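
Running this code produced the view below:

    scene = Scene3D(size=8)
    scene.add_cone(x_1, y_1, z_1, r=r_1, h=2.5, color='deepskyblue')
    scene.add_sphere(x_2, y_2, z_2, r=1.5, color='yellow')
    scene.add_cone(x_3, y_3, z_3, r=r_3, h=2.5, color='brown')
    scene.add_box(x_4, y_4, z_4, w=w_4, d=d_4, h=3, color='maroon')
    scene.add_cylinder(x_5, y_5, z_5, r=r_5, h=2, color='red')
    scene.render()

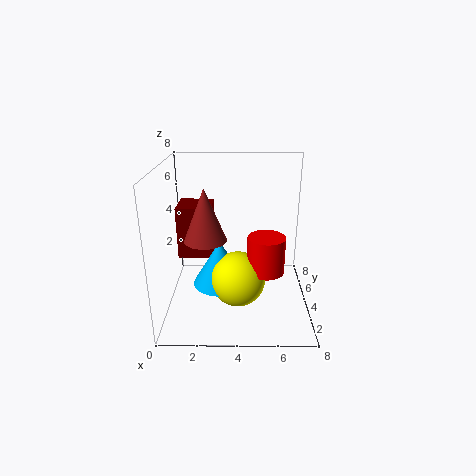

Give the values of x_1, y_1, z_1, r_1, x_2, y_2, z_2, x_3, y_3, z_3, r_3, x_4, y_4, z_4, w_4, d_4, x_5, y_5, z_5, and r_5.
x_1 = 3; y_1 = 3.5; z_1 = 1.5; r_1 = 1.5; x_2 = 4; y_2 = 3; z_2 = 2; x_3 = 2.5; y_3 = 1.5; z_3 = 5; r_3 = 1; x_4 = 0.5; y_4 = 4.5; z_4 = 2.5; w_4 = 2; d_4 = 2; x_5 = 5.5; y_5 = 3; z_5 = 2.5; r_5 = 1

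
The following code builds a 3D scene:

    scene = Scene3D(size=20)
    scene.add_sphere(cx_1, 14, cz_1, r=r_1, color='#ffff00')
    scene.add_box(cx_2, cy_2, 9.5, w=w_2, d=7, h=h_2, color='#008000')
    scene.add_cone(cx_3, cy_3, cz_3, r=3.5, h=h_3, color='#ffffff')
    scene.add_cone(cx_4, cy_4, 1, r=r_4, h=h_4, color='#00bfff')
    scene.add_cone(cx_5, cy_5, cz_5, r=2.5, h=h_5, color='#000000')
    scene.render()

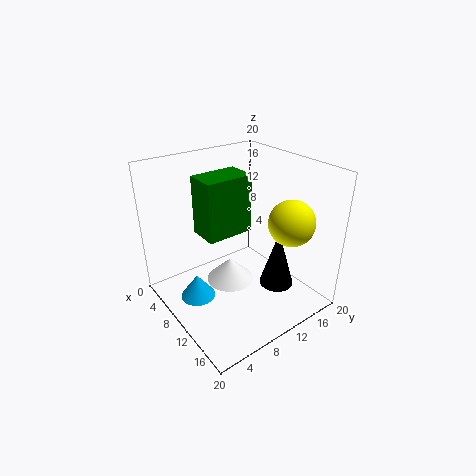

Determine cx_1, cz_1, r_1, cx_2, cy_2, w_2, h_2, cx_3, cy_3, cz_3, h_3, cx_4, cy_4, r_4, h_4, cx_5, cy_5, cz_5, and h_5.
cx_1 = 16; cz_1 = 13.5; r_1 = 3; cx_2 = 4; cy_2 = 6.5; w_2 = 4.5; h_2 = 8.5; cx_3 = 8; cy_3 = 10; cz_3 = 2; h_3 = 3.5; cx_4 = 7.5; cy_4 = 4.5; r_4 = 2.5; h_4 = 3.5; cx_5 = 13; cy_5 = 15; cz_5 = 2; h_5 = 8.5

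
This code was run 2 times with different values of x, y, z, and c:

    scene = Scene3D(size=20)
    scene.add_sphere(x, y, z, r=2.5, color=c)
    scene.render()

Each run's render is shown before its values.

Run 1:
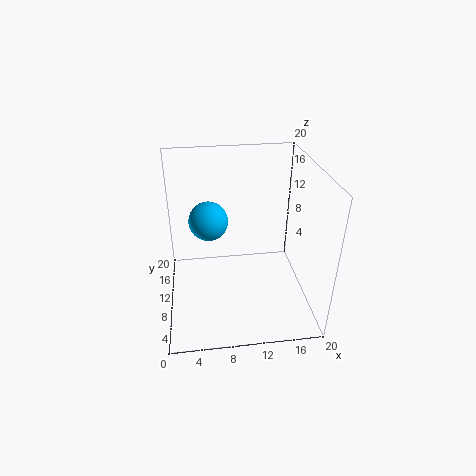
x = 6
y = 8.5
z = 13.75
c = 'deepskyblue'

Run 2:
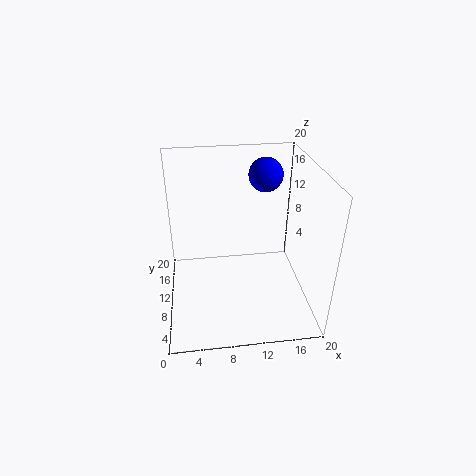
x = 14.75
y = 15.25
z = 17
c = 'blue'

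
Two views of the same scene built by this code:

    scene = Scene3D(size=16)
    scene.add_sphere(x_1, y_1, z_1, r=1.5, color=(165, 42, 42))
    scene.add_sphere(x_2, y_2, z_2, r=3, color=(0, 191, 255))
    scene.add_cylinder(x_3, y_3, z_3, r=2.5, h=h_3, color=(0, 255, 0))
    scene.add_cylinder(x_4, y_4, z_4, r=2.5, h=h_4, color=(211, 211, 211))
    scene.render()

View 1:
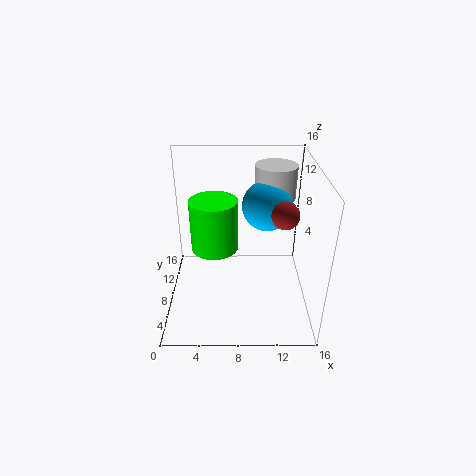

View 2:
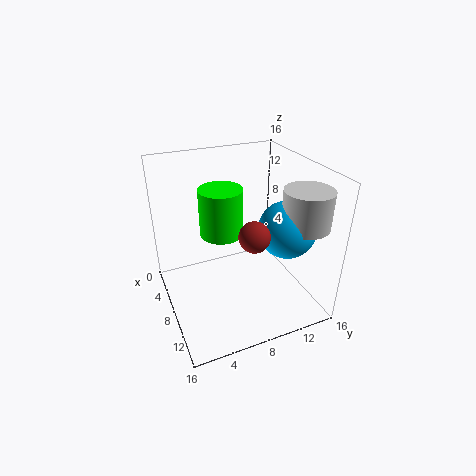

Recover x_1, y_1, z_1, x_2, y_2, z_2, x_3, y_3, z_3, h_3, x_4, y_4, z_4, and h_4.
x_1 = 13, y_1 = 7.5, z_1 = 11, x_2 = 11.5, y_2 = 12, z_2 = 10, x_3 = 5.5, y_3 = 7, z_3 = 7.5, h_3 = 5.5, x_4 = 12.5, y_4 = 13.5, z_4 = 10.5, h_4 = 4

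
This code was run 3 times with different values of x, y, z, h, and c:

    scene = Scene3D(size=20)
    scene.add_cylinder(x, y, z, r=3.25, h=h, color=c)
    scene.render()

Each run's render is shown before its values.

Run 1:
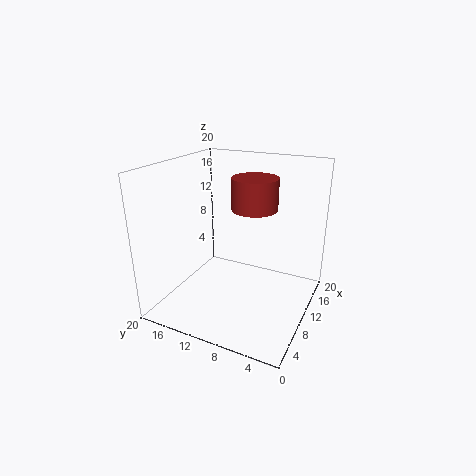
x = 12.75; y = 8.75; z = 13.5; h = 4.5; c = 'brown'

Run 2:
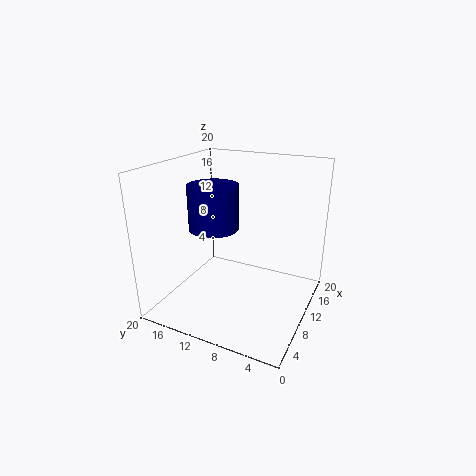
x = 7; y = 12; z = 12.25; h = 5.75; c = 'navy'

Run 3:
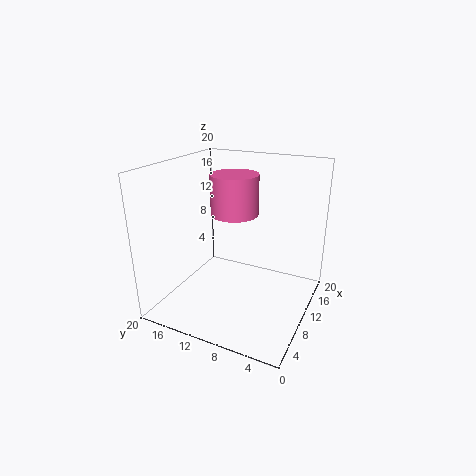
x = 10.5; y = 10.75; z = 13.25; h = 5.5; c = 'hotpink'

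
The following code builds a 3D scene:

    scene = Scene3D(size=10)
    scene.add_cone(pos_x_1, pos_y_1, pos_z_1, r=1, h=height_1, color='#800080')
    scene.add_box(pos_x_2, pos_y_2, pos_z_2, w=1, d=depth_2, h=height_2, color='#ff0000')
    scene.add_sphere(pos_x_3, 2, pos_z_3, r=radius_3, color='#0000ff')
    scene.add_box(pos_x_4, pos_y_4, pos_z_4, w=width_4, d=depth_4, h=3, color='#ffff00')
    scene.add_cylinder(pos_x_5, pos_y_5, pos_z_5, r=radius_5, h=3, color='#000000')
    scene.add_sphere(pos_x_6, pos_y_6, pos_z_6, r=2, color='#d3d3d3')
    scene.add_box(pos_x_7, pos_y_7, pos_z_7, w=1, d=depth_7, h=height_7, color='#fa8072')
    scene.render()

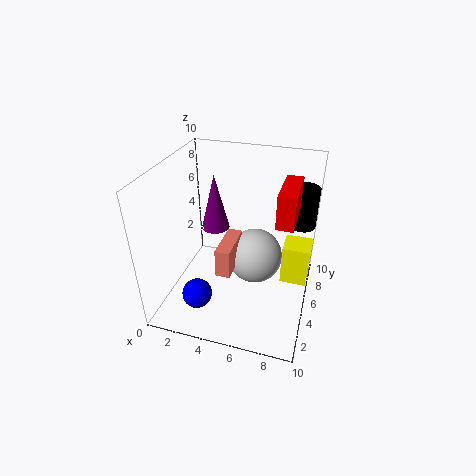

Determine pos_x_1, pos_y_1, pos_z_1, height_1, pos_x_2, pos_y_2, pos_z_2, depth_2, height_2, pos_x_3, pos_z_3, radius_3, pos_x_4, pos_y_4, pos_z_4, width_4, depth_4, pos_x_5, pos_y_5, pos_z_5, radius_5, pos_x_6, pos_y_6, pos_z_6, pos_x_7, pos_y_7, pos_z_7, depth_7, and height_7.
pos_x_1 = 3
pos_y_1 = 6
pos_z_1 = 5
height_1 = 4
pos_x_2 = 8
pos_y_2 = 2
pos_z_2 = 8
depth_2 = 3
height_2 = 2
pos_x_3 = 3
pos_z_3 = 2
radius_3 = 1
pos_x_4 = 8
pos_y_4 = 6
pos_z_4 = 1
width_4 = 2
depth_4 = 2
pos_x_5 = 9
pos_y_5 = 8
pos_z_5 = 5
radius_5 = 1
pos_x_6 = 6
pos_y_6 = 6
pos_z_6 = 3
pos_x_7 = 4
pos_y_7 = 3
pos_z_7 = 3
depth_7 = 3
height_7 = 2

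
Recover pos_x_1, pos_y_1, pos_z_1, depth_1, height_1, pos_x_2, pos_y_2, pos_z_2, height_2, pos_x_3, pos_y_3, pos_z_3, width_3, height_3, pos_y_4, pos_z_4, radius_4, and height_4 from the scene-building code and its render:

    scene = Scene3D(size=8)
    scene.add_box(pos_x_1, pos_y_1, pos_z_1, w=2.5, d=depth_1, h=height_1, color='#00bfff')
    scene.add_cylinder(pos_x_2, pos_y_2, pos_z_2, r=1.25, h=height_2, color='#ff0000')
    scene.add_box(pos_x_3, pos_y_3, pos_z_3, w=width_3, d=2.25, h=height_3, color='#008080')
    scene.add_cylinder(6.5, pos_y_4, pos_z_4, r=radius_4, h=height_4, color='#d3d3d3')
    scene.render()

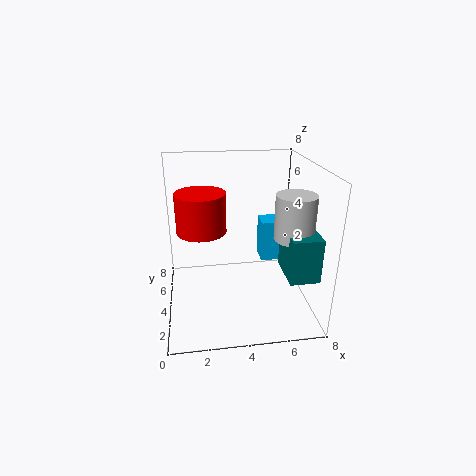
pos_x_1 = 5.25
pos_y_1 = 3.5
pos_z_1 = 2.75
depth_1 = 1.25
height_1 = 2.25
pos_x_2 = 2
pos_y_2 = 3
pos_z_2 = 5
height_2 = 2
pos_x_3 = 6
pos_y_3 = 0.5
pos_z_3 = 3
width_3 = 1.5
height_3 = 2.25
pos_y_4 = 2
pos_z_4 = 4.75
radius_4 = 1
height_4 = 2.25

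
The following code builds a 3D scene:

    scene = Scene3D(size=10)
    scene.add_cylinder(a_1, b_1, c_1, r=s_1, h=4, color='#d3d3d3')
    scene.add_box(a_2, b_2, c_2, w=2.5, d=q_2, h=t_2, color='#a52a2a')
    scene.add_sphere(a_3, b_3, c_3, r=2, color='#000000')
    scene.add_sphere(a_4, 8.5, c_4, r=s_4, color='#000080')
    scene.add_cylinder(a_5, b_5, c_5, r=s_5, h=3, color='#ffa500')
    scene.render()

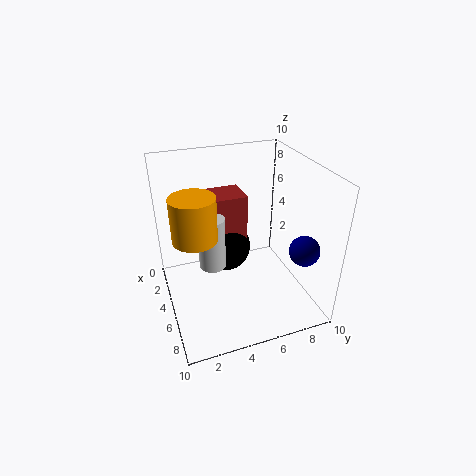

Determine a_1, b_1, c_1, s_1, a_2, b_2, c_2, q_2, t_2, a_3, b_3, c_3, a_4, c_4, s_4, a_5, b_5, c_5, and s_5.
a_1 = 3.5
b_1 = 3.5
c_1 = 2
s_1 = 1
a_2 = 0.5
b_2 = 3
c_2 = 3.5
q_2 = 3.5
t_2 = 3.5
a_3 = 2
b_3 = 5
c_3 = 2.5
a_4 = 8
c_4 = 5
s_4 = 1
a_5 = 5
b_5 = 2
c_5 = 5.5
s_5 = 1.5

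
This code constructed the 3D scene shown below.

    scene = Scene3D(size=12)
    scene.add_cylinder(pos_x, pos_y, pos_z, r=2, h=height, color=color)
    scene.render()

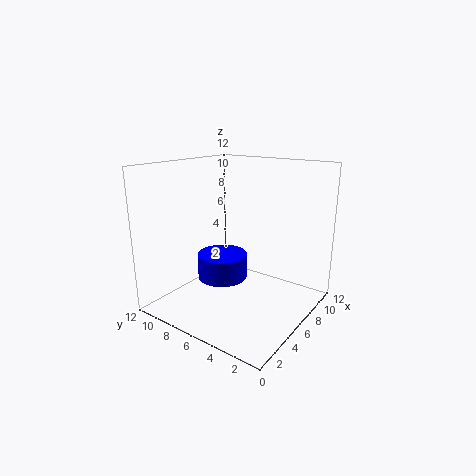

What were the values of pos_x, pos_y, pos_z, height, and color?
pos_x = 4.5, pos_y = 6.5, pos_z = 3, height = 2, color = 'blue'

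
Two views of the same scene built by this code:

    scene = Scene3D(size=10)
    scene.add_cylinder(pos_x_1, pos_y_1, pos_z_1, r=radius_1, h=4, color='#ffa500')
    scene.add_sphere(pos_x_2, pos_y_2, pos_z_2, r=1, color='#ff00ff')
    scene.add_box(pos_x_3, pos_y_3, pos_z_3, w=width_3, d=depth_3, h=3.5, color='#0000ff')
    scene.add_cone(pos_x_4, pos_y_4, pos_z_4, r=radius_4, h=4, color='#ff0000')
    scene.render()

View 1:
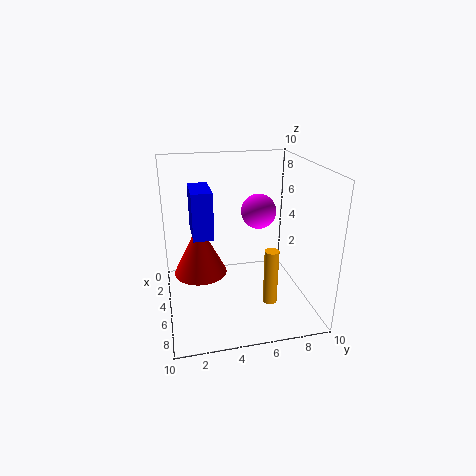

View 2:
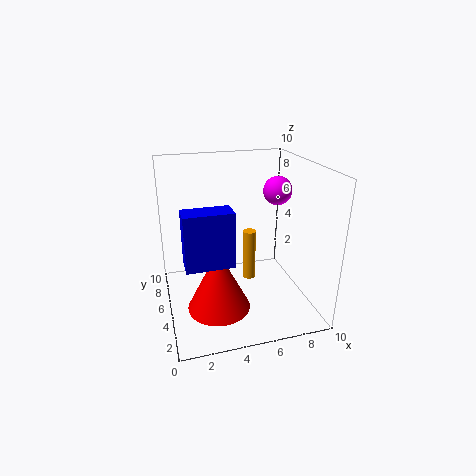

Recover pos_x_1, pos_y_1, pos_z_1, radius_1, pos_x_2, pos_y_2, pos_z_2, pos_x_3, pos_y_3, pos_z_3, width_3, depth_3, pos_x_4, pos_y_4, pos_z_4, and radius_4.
pos_x_1 = 6.5, pos_y_1 = 7, pos_z_1 = 0.5, radius_1 = 0.5, pos_x_2 = 8, pos_y_2 = 5.5, pos_z_2 = 8, pos_x_3 = 1, pos_y_3 = 2, pos_z_3 = 4.5, width_3 = 3, depth_3 = 1.5, pos_x_4 = 3, pos_y_4 = 2.5, pos_z_4 = 1.5, radius_4 = 2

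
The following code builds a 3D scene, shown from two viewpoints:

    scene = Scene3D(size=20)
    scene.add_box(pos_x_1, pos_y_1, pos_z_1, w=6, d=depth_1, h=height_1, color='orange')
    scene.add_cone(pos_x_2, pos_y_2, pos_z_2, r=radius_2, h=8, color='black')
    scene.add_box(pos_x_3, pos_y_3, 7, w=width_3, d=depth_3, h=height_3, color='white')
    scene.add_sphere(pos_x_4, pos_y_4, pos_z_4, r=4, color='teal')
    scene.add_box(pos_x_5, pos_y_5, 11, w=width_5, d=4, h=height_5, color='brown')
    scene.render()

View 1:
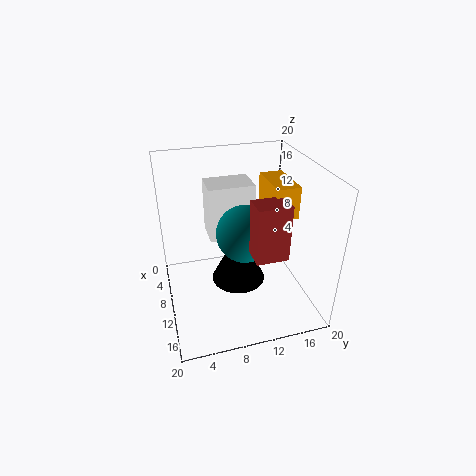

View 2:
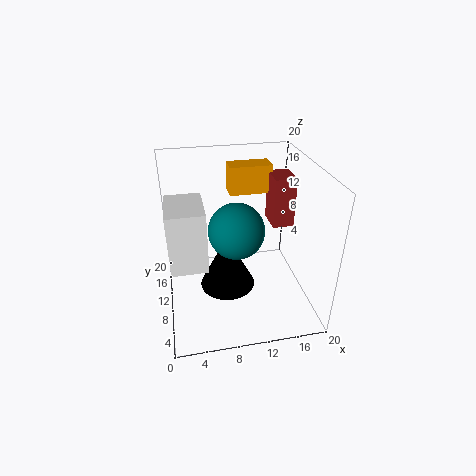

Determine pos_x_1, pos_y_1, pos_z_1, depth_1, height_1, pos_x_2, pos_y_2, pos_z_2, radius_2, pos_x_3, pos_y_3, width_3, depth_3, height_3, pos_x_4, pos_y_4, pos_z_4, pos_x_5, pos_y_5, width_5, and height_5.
pos_x_1 = 9.5, pos_y_1 = 13, pos_z_1 = 15, depth_1 = 3, height_1 = 4, pos_x_2 = 8.5, pos_y_2 = 10.5, pos_z_2 = 2, radius_2 = 4, pos_x_3 = 0.5, pos_y_3 = 7, width_3 = 5, depth_3 = 7, height_3 = 8.5, pos_x_4 = 10, pos_y_4 = 11, pos_z_4 = 10.5, pos_x_5 = 15, pos_y_5 = 10, width_5 = 3, height_5 = 7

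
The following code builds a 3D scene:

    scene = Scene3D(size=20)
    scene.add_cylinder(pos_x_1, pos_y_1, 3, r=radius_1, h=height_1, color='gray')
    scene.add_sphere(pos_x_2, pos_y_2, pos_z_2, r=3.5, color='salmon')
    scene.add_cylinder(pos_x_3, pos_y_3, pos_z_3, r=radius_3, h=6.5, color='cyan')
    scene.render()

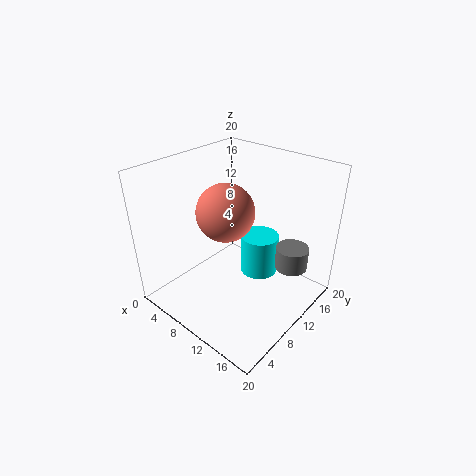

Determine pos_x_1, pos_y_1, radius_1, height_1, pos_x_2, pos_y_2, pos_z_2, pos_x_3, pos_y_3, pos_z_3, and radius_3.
pos_x_1 = 14.5
pos_y_1 = 17.5
radius_1 = 2.5
height_1 = 3.5
pos_x_2 = 11.5
pos_y_2 = 6
pos_z_2 = 16
pos_x_3 = 9
pos_y_3 = 16.5
pos_z_3 = 0.5
radius_3 = 3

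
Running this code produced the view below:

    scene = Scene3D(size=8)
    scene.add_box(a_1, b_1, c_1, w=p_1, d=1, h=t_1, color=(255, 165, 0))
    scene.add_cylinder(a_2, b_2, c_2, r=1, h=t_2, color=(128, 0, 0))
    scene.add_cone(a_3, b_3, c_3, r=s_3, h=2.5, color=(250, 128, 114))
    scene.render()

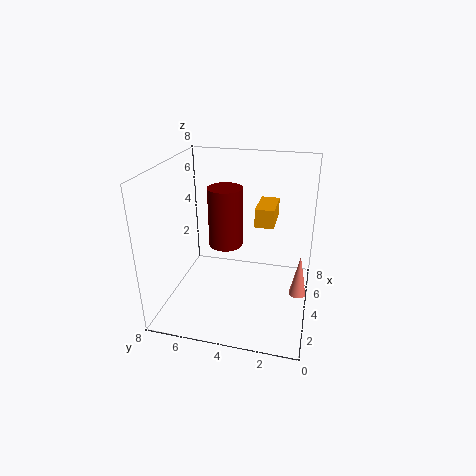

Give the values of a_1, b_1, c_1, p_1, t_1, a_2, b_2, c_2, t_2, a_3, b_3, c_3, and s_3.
a_1 = 3.5
b_1 = 2
c_1 = 5
p_1 = 2
t_1 = 1
a_2 = 5
b_2 = 5
c_2 = 3
t_2 = 3.5
a_3 = 4.5
b_3 = 0.5
c_3 = 0.5
s_3 = 0.5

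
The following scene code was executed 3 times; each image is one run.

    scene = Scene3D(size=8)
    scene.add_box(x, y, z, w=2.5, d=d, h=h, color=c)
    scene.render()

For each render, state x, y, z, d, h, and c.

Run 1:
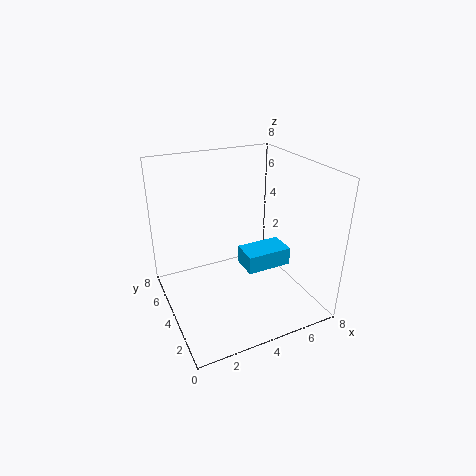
x = 4
y = 2.5
z = 2.5
d = 1.5
h = 1
c = 'deepskyblue'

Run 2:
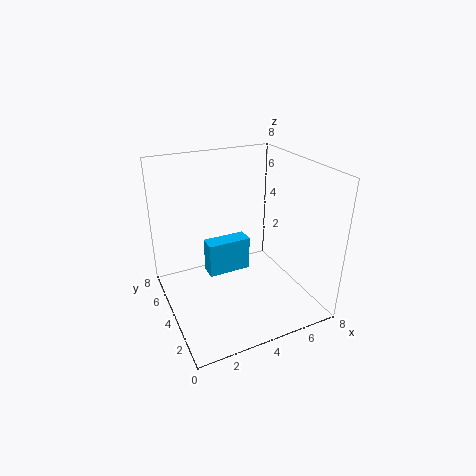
x = 2.5
y = 4.5
z = 1.5
d = 1
h = 2
c = 'deepskyblue'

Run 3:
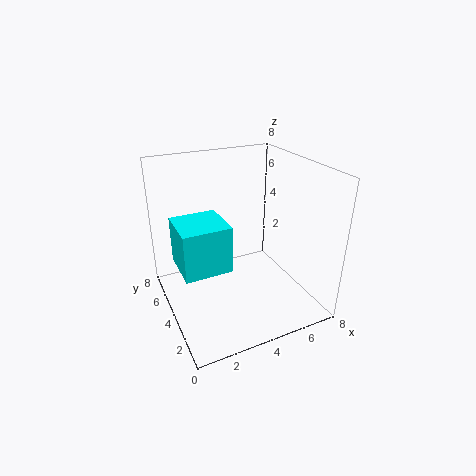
x = 0.5
y = 2.5
z = 3
d = 2.5
h = 2.5
c = 'cyan'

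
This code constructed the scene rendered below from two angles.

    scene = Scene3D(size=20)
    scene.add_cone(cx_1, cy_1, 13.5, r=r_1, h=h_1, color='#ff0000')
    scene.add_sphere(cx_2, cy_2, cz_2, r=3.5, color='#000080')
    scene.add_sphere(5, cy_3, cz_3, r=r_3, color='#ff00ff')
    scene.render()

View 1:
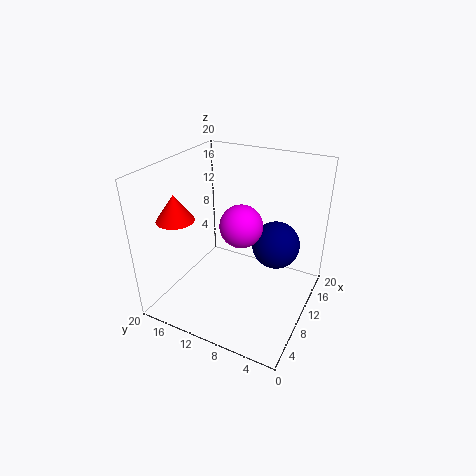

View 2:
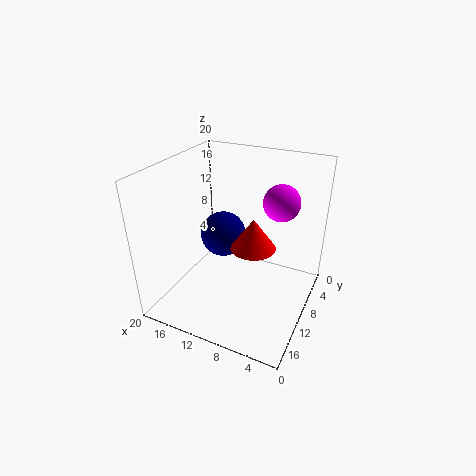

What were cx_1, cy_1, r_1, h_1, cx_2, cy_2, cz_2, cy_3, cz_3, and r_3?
cx_1 = 5; cy_1 = 16.5; r_1 = 2.5; h_1 = 3.5; cx_2 = 14.5; cy_2 = 6; cz_2 = 7.5; cy_3 = 7; cz_3 = 15; r_3 = 2.5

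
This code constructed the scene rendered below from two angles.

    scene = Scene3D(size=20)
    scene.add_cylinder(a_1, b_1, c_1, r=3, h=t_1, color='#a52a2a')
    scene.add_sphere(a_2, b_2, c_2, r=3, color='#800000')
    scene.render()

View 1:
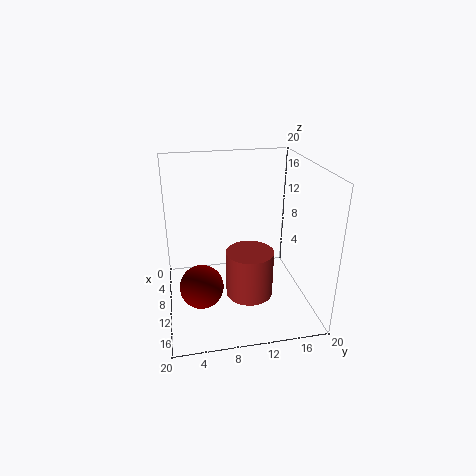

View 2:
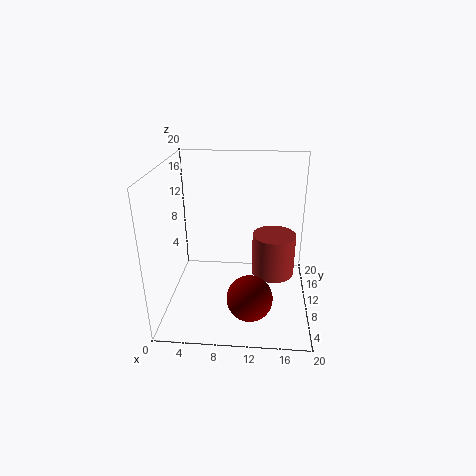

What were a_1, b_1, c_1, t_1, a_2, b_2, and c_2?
a_1 = 15
b_1 = 10.5
c_1 = 4.5
t_1 = 6
a_2 = 12
b_2 = 4.5
c_2 = 4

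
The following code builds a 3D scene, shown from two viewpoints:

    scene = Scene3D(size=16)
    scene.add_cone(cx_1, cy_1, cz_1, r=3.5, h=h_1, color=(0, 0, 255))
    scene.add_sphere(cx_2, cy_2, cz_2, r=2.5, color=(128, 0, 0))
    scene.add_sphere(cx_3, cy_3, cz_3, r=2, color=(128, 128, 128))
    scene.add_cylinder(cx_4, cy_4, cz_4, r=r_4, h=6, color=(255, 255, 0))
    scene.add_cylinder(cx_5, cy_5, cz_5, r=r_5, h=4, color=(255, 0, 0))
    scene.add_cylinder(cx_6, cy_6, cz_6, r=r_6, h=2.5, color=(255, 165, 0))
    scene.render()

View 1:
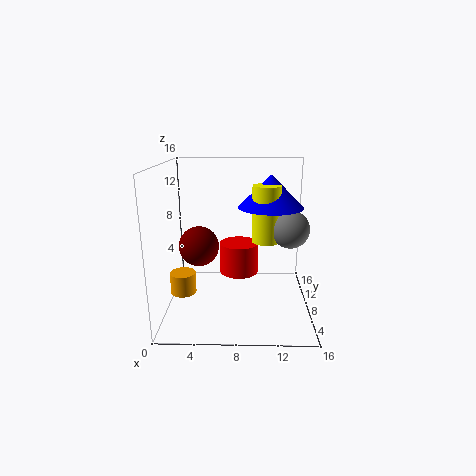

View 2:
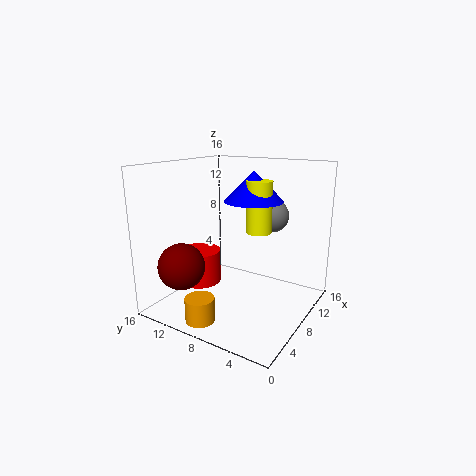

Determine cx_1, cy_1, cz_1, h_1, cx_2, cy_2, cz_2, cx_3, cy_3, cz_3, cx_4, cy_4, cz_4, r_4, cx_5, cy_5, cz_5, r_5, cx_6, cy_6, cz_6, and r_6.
cx_1 = 11.5; cy_1 = 8; cz_1 = 11.5; h_1 = 3.5; cx_2 = 3; cy_2 = 12; cz_2 = 5.5; cx_3 = 13.5; cy_3 = 6.5; cz_3 = 9.5; cx_4 = 11; cy_4 = 7; cz_4 = 8; r_4 = 1.5; cx_5 = 8; cy_5 = 13.5; cz_5 = 1.5; r_5 = 2.5; cx_6 = 1.5; cy_6 = 8.5; cz_6 = 1; r_6 = 1.5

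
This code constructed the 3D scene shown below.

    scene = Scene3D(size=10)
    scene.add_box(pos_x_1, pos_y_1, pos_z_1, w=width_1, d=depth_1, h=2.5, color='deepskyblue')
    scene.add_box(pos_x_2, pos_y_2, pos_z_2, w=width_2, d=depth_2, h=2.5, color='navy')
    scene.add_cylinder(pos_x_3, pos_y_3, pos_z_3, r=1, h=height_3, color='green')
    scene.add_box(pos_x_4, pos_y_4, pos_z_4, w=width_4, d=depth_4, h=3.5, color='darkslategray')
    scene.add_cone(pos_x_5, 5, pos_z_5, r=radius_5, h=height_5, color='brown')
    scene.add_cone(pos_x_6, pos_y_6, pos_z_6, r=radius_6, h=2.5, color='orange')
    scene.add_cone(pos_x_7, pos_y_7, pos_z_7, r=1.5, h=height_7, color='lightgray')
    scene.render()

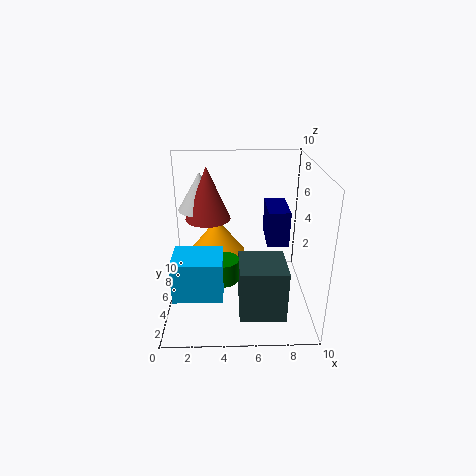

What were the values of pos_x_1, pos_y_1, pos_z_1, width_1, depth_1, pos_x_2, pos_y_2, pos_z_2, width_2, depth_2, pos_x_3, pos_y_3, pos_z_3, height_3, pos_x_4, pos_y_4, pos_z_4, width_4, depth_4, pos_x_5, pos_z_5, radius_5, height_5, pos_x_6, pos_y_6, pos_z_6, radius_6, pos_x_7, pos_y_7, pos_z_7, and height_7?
pos_x_1 = 1, pos_y_1 = 0.5, pos_z_1 = 3, width_1 = 3, depth_1 = 2.5, pos_x_2 = 7, pos_y_2 = 4.5, pos_z_2 = 4.5, width_2 = 1.5, depth_2 = 3, pos_x_3 = 4, pos_y_3 = 3, pos_z_3 = 3, height_3 = 1.5, pos_x_4 = 5, pos_y_4 = 1, pos_z_4 = 1, width_4 = 3, depth_4 = 3, pos_x_5 = 3, pos_z_5 = 6.5, radius_5 = 1.5, height_5 = 3.5, pos_x_6 = 3.5, pos_y_6 = 6, pos_z_6 = 3.5, radius_6 = 2, pos_x_7 = 2.5, pos_y_7 = 5.5, pos_z_7 = 7, height_7 = 2.5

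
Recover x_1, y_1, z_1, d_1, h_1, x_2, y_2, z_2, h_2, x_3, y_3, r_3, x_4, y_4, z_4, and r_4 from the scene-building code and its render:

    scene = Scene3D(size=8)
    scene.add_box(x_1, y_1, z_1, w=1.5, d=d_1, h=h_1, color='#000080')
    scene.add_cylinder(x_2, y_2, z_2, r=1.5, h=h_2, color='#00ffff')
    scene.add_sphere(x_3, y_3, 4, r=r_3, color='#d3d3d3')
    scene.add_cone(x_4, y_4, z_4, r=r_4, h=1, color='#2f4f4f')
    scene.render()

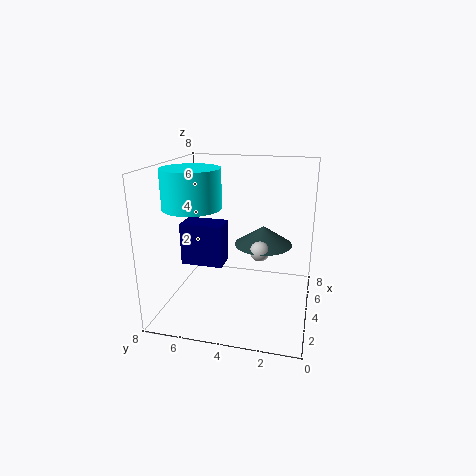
x_1 = 4, y_1 = 5, z_1 = 2, d_1 = 2.5, h_1 = 2.5, x_2 = 2.5, y_2 = 6, z_2 = 6, h_2 = 2, x_3 = 2.5, y_3 = 2.5, r_3 = 0.5, x_4 = 3.5, y_4 = 2.5, z_4 = 4, r_4 = 1.5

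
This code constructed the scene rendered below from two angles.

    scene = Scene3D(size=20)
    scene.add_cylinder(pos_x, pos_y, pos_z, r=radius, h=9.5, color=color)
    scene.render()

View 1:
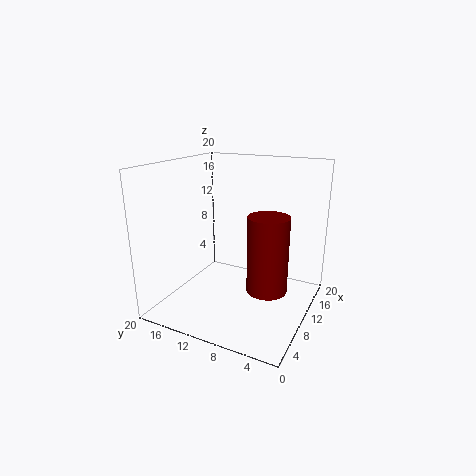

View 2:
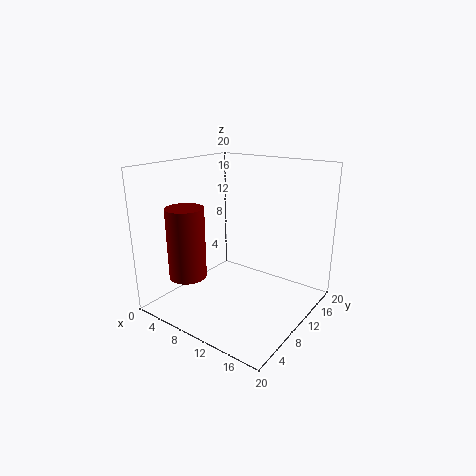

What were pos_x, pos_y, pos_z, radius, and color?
pos_x = 6; pos_y = 4; pos_z = 5.5; radius = 2.5; color = 'maroon'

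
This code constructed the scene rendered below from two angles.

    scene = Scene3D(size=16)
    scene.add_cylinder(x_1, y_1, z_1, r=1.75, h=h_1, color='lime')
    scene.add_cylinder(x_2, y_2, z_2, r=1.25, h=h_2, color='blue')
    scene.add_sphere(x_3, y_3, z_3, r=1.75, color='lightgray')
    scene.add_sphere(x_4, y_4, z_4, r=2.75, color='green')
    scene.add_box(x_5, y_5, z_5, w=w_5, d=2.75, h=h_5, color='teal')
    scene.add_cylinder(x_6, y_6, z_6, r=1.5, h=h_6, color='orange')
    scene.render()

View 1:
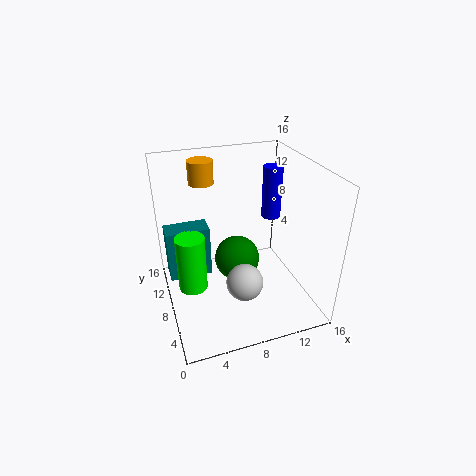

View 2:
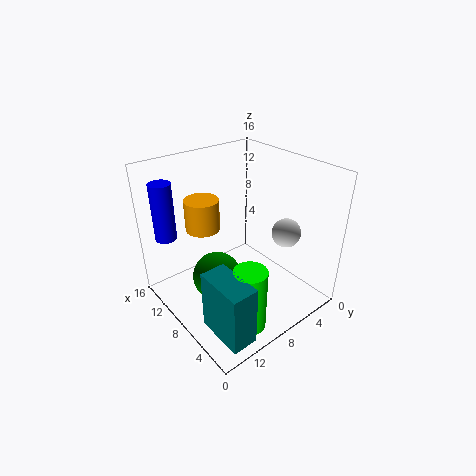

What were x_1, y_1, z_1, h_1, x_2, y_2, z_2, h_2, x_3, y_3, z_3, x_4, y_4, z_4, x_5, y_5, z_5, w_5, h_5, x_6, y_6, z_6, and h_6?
x_1 = 3, y_1 = 10.5, z_1 = 0.5, h_1 = 7, x_2 = 14.5, y_2 = 13.5, z_2 = 7, h_2 = 6.75, x_3 = 6.5, y_3 = 1.75, z_3 = 7, x_4 = 8.75, y_4 = 10.5, z_4 = 3.5, x_5 = 0.5, y_5 = 11.75, z_5 = 1, w_5 = 5.25, h_5 = 6.5, x_6 = 5.5, y_6 = 14, z_6 = 12.5, h_6 = 2.75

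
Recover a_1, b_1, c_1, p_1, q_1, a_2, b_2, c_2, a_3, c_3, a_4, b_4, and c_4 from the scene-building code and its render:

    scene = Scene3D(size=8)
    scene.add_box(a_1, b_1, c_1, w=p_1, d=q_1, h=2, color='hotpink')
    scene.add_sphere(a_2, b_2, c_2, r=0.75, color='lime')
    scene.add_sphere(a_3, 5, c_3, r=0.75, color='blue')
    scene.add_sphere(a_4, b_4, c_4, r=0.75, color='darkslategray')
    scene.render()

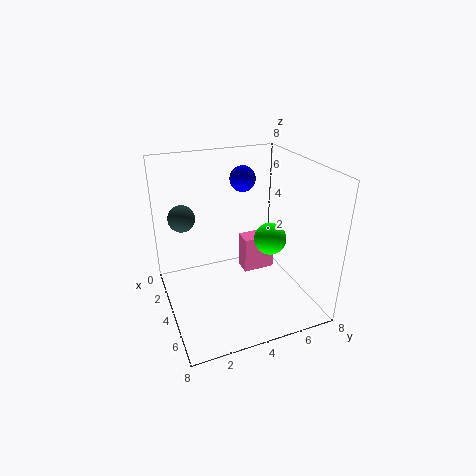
a_1 = 3.5
b_1 = 4.25
c_1 = 2
p_1 = 1
q_1 = 1.75
a_2 = 6.75
b_2 = 4.5
c_2 = 5.25
a_3 = 2.25
c_3 = 6.75
a_4 = 2.5
b_4 = 1.25
c_4 = 5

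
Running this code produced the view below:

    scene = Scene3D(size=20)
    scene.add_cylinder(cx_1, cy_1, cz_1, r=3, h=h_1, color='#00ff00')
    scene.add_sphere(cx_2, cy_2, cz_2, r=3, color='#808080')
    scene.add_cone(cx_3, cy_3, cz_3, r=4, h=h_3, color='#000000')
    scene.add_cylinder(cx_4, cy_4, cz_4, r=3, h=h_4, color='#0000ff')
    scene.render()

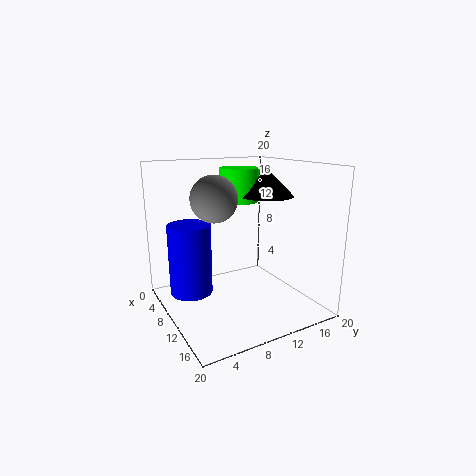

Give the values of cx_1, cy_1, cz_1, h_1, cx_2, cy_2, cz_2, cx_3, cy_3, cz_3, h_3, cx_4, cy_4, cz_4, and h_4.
cx_1 = 5, cy_1 = 13, cz_1 = 14, h_1 = 5, cx_2 = 11, cy_2 = 6, cz_2 = 16, cx_3 = 8, cy_3 = 16, cz_3 = 15, h_3 = 4, cx_4 = 7, cy_4 = 4, cz_4 = 2, h_4 = 10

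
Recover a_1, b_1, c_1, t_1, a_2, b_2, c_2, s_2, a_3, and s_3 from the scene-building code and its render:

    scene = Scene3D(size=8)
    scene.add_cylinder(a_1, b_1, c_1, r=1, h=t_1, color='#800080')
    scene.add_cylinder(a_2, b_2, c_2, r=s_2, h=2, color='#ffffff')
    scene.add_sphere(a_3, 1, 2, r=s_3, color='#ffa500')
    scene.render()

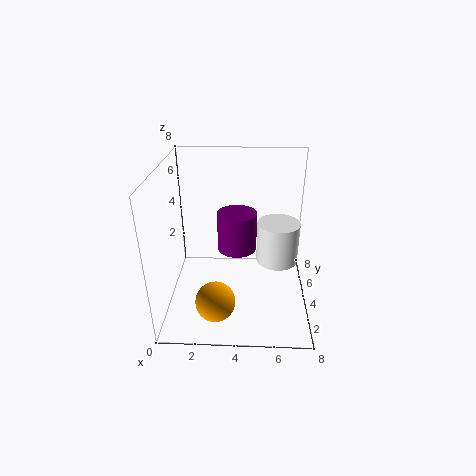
a_1 = 4; b_1 = 3; c_1 = 4; t_1 = 2; a_2 = 6; b_2 = 2; c_2 = 4; s_2 = 1; a_3 = 3; s_3 = 1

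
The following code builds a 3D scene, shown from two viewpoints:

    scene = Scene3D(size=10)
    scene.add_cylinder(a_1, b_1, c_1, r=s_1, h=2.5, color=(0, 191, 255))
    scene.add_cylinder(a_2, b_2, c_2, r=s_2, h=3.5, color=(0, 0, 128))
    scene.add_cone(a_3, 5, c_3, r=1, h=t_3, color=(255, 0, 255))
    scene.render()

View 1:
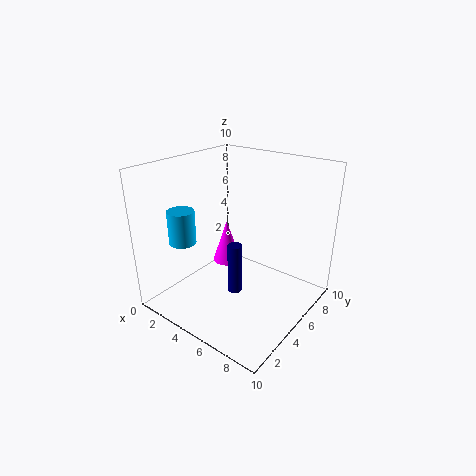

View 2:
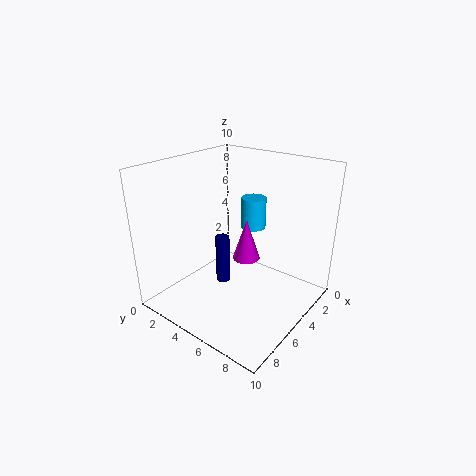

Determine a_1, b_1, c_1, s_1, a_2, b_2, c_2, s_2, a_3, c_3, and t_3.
a_1 = 1; b_1 = 3.5; c_1 = 4; s_1 = 1; a_2 = 5.5; b_2 = 4; c_2 = 1.5; s_2 = 0.5; a_3 = 4; c_3 = 3; t_3 = 3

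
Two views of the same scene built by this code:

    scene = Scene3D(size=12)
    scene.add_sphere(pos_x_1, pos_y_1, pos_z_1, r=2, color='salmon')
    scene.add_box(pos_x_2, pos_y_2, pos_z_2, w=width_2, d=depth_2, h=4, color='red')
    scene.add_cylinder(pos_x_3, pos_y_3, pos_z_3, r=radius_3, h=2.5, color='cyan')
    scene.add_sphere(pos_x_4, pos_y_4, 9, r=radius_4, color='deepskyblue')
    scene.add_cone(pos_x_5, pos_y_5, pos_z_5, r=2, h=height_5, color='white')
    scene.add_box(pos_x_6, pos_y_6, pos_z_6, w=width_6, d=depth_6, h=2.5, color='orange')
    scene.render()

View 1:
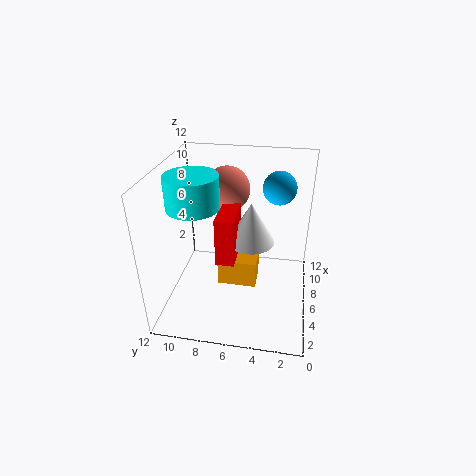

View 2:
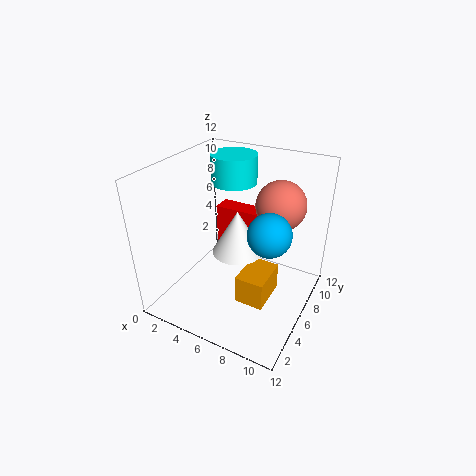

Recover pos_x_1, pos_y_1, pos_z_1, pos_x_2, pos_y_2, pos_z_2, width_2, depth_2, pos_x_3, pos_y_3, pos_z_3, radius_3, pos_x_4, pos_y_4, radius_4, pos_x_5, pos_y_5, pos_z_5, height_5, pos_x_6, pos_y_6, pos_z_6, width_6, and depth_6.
pos_x_1 = 9, pos_y_1 = 7.5, pos_z_1 = 9, pos_x_2 = 4, pos_y_2 = 6, pos_z_2 = 4.5, width_2 = 3.5, depth_2 = 1.5, pos_x_3 = 4, pos_y_3 = 9, pos_z_3 = 9.5, radius_3 = 2, pos_x_4 = 10, pos_y_4 = 3, radius_4 = 1.5, pos_x_5 = 6.5, pos_y_5 = 5, pos_z_5 = 5.5, height_5 = 3.5, pos_x_6 = 6.5, pos_y_6 = 4.5, pos_z_6 = 0.5, width_6 = 2.5, depth_6 = 3.5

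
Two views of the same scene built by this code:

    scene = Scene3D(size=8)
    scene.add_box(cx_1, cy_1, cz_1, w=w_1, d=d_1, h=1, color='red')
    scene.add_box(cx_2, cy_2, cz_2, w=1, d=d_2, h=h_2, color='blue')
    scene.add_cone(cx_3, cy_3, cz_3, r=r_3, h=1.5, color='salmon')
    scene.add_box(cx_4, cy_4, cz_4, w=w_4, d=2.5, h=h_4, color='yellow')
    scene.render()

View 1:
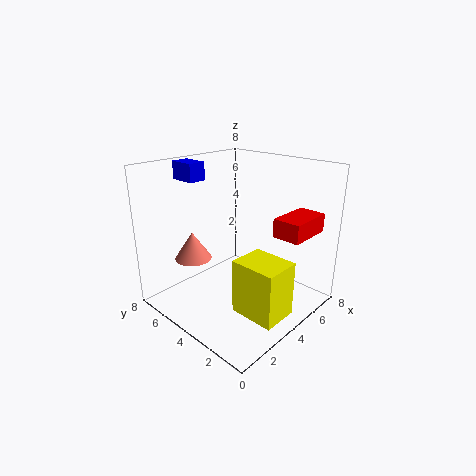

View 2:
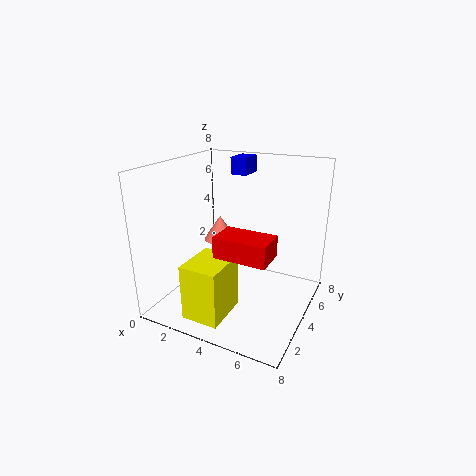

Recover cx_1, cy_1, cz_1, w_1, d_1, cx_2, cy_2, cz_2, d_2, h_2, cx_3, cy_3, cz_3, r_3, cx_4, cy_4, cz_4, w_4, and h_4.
cx_1 = 4.5, cy_1 = 0.5, cz_1 = 4.5, w_1 = 2.5, d_1 = 1.5, cx_2 = 2.5, cy_2 = 6, cz_2 = 7, d_2 = 1.5, h_2 = 1, cx_3 = 2, cy_3 = 5.5, cz_3 = 3, r_3 = 1, cx_4 = 2.5, cy_4 = 0.5, cz_4 = 0.5, w_4 = 2, h_4 = 3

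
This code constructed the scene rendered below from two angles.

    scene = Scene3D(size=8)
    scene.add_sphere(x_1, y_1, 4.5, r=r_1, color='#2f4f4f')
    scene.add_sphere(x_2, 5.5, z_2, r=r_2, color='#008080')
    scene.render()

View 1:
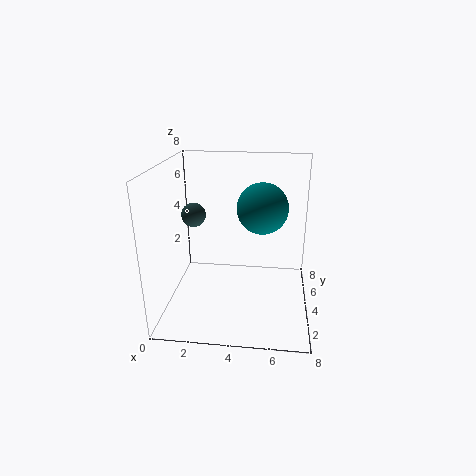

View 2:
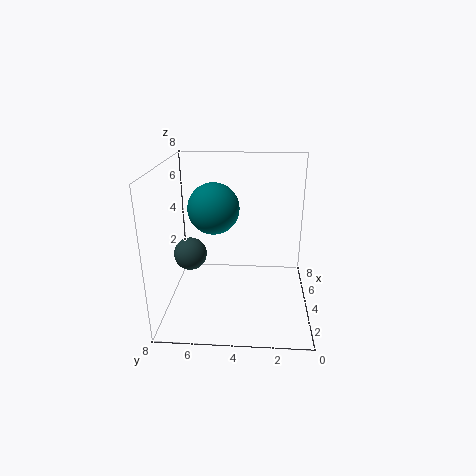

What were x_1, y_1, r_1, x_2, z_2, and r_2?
x_1 = 1
y_1 = 6
r_1 = 0.75
x_2 = 5.25
z_2 = 5.25
r_2 = 1.5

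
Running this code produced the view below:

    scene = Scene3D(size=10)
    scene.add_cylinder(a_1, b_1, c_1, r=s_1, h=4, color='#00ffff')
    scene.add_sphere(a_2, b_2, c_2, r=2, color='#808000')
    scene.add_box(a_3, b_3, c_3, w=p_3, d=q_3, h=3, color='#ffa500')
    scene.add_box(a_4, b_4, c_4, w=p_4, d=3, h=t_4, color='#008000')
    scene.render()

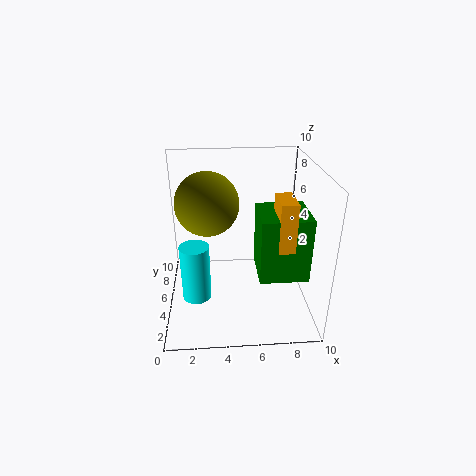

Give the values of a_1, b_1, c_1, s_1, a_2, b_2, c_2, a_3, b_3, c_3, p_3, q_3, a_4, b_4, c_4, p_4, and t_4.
a_1 = 2, b_1 = 4, c_1 = 1, s_1 = 1, a_2 = 3, b_2 = 4, c_2 = 8, a_3 = 7, b_3 = 1, c_3 = 6, p_3 = 1, q_3 = 2, a_4 = 6, b_4 = 1, c_4 = 4, p_4 = 3, t_4 = 4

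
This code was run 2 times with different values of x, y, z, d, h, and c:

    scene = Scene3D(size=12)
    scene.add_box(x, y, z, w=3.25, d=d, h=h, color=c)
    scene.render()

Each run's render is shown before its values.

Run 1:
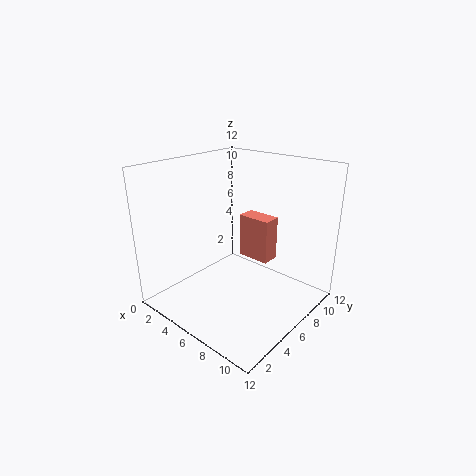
x = 3; y = 9.75; z = 2; d = 1.75; h = 4.25; c = 'salmon'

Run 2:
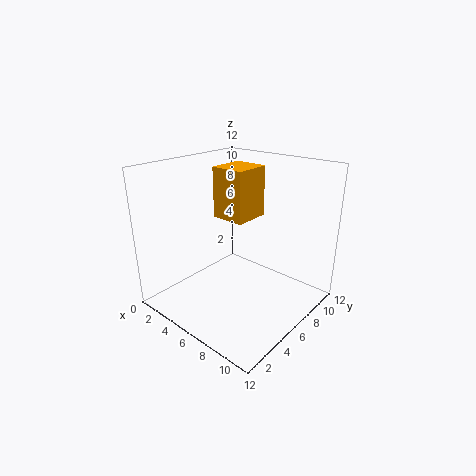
x = 1.5; y = 7.75; z = 6.25; d = 3.5; h = 4.75; c = 'orange'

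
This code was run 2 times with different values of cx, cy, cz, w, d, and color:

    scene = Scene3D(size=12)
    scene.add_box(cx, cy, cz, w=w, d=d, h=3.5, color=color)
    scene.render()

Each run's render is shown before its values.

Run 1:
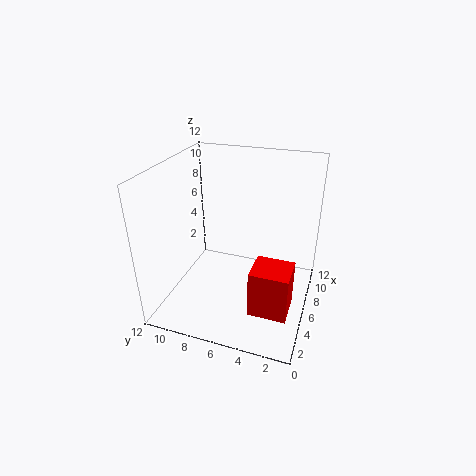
cx = 0.75; cy = 0.75; cz = 3; w = 2.5; d = 2.75; color = 'red'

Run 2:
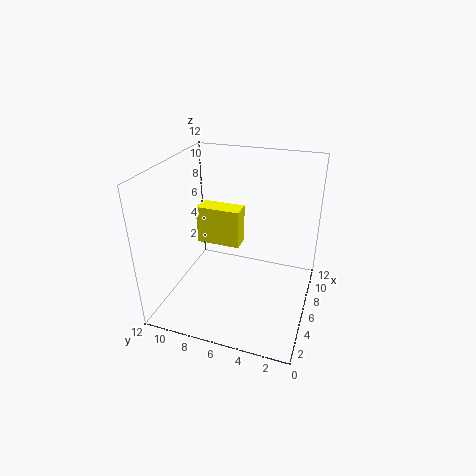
cx = 7.5; cy = 6.5; cz = 4; w = 1.75; d = 4; color = 'yellow'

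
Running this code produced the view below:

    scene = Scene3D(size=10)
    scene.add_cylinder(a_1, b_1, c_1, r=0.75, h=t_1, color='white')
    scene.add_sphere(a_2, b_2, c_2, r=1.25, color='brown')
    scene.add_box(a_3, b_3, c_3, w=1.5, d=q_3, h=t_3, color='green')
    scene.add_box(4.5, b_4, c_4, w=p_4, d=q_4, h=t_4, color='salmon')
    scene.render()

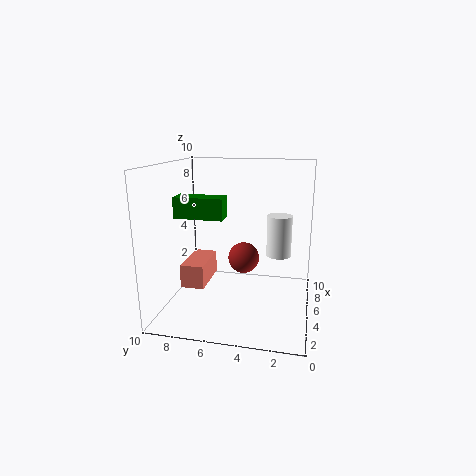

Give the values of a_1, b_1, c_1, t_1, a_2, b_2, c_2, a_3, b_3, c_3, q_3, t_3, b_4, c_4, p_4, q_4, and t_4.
a_1 = 3
b_1 = 2
c_1 = 4.75
t_1 = 2.5
a_2 = 8.25
b_2 = 5.25
c_2 = 2.25
a_3 = 4.5
b_3 = 6
c_3 = 6.25
q_3 = 3.5
t_3 = 1.5
b_4 = 7.5
c_4 = 1
p_4 = 3.5
q_4 = 1.75
t_4 = 1.75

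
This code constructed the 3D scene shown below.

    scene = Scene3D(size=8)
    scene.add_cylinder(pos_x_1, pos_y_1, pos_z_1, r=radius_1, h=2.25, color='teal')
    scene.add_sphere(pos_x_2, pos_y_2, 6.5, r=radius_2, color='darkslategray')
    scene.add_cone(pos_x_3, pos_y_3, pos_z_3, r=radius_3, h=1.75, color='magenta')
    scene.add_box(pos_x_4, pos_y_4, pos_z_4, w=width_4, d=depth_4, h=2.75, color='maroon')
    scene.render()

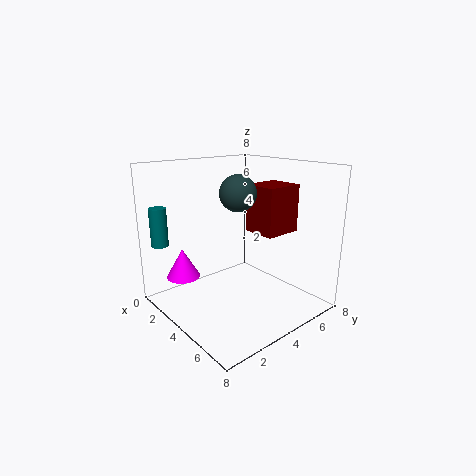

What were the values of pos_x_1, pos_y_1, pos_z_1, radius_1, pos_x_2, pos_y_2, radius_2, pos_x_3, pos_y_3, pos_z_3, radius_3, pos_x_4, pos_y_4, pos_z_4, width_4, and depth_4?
pos_x_1 = 0.5
pos_y_1 = 1
pos_z_1 = 3.25
radius_1 = 0.5
pos_x_2 = 4
pos_y_2 = 4
radius_2 = 1
pos_x_3 = 1.25
pos_y_3 = 2
pos_z_3 = 1.25
radius_3 = 1
pos_x_4 = 3.25
pos_y_4 = 5.25
pos_z_4 = 4
width_4 = 2
depth_4 = 2.25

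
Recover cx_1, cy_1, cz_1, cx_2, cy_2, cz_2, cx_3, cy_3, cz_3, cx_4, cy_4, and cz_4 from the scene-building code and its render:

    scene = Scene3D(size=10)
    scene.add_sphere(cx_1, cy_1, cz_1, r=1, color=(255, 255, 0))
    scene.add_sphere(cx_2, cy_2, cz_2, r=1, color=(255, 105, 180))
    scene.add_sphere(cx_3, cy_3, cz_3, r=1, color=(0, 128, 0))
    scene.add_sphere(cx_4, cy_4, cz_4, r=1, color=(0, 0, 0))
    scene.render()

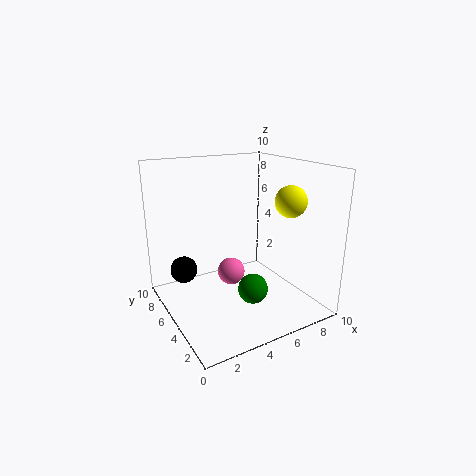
cx_1 = 7; cy_1 = 2; cz_1 = 8; cx_2 = 5; cy_2 = 6; cz_2 = 2; cx_3 = 5; cy_3 = 3; cz_3 = 2; cx_4 = 2; cy_4 = 8; cz_4 = 2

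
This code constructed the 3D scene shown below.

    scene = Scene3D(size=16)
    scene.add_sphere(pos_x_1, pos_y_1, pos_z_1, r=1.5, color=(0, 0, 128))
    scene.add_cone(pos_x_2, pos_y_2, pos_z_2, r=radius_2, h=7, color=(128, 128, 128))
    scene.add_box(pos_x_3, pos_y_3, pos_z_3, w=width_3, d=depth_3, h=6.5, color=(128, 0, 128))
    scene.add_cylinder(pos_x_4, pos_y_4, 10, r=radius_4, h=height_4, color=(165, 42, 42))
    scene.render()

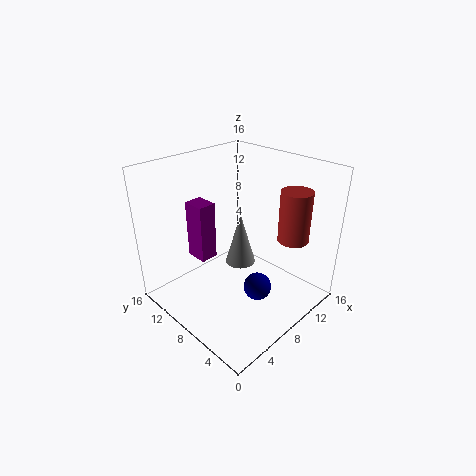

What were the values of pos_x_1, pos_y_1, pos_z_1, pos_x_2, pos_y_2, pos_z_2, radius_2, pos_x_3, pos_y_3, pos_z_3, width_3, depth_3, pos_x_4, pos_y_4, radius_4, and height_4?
pos_x_1 = 7.5
pos_y_1 = 4.5
pos_z_1 = 3.5
pos_x_2 = 12.5
pos_y_2 = 12
pos_z_2 = 1
radius_2 = 2
pos_x_3 = 4.5
pos_y_3 = 10
pos_z_3 = 5.5
width_3 = 2
depth_3 = 2.5
pos_x_4 = 9
pos_y_4 = 1.5
radius_4 = 1.5
height_4 = 5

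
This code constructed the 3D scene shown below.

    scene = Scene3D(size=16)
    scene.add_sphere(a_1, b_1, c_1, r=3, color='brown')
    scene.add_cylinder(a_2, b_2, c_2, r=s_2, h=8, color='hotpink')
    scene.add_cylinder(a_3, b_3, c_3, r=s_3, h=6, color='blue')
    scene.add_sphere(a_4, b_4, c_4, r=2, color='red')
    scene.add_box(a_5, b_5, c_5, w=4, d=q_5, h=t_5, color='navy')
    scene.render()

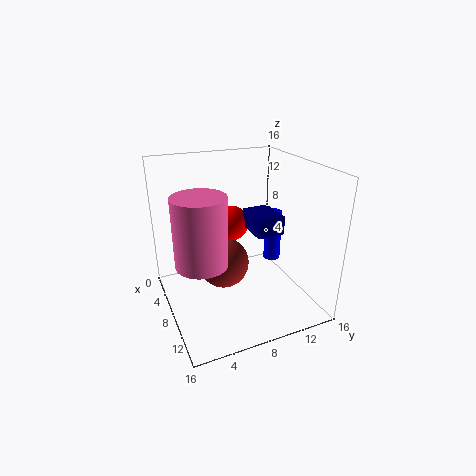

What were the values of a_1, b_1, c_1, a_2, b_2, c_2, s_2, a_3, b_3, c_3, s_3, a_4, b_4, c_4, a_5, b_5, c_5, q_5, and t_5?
a_1 = 6
b_1 = 7
c_1 = 4
a_2 = 7
b_2 = 4
c_2 = 5
s_2 = 3
a_3 = 7
b_3 = 13
c_3 = 4
s_3 = 1
a_4 = 6
b_4 = 8
c_4 = 9
a_5 = 7
b_5 = 9
c_5 = 9
q_5 = 3
t_5 = 2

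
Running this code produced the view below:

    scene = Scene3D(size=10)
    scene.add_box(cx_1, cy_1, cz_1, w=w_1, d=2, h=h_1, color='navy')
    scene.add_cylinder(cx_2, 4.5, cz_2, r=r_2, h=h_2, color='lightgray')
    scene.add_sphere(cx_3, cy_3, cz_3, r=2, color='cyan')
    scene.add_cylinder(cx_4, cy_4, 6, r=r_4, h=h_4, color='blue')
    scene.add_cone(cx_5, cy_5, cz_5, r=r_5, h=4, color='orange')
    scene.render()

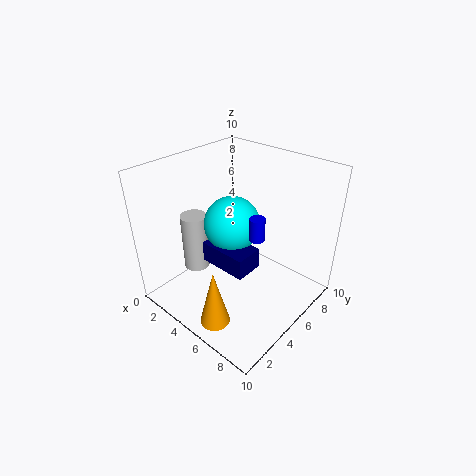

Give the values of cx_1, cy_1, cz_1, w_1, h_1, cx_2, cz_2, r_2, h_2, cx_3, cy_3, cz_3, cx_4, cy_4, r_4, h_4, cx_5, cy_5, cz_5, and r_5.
cx_1 = 3; cy_1 = 3.5; cz_1 = 3; w_1 = 3.5; h_1 = 1.5; cx_2 = 1; cz_2 = 1; r_2 = 1; h_2 = 4.5; cx_3 = 4; cy_3 = 5.5; cz_3 = 5.5; cx_4 = 7; cy_4 = 4.5; r_4 = 0.5; h_4 = 1.5; cx_5 = 6; cy_5 = 1.5; cz_5 = 0.5; r_5 = 1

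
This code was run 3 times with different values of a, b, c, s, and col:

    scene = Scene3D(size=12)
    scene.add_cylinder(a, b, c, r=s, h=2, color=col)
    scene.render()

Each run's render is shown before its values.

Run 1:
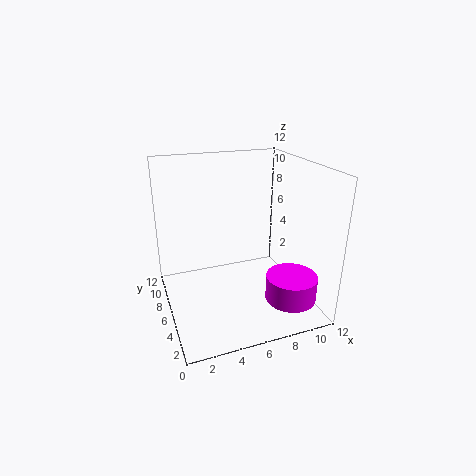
a = 9, b = 2, c = 2, s = 2, col = 'magenta'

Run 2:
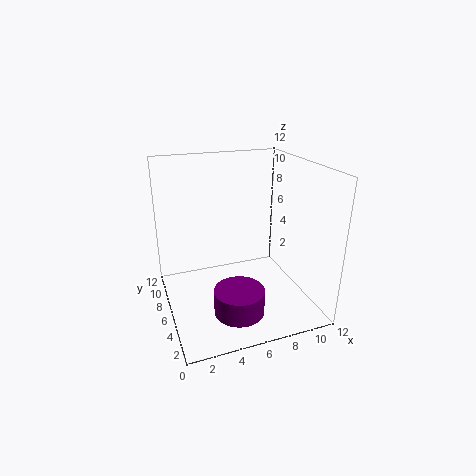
a = 5, b = 3, c = 1, s = 2, col = 'purple'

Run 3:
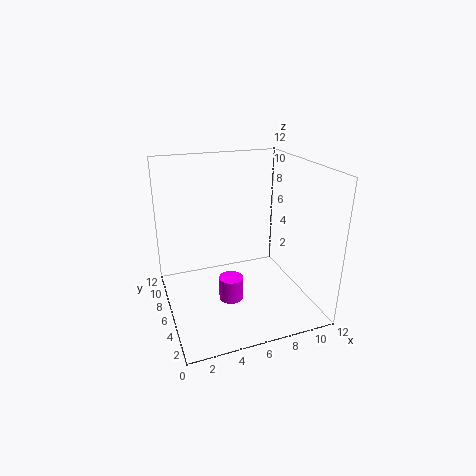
a = 5, b = 5, c = 1, s = 1, col = 'magenta'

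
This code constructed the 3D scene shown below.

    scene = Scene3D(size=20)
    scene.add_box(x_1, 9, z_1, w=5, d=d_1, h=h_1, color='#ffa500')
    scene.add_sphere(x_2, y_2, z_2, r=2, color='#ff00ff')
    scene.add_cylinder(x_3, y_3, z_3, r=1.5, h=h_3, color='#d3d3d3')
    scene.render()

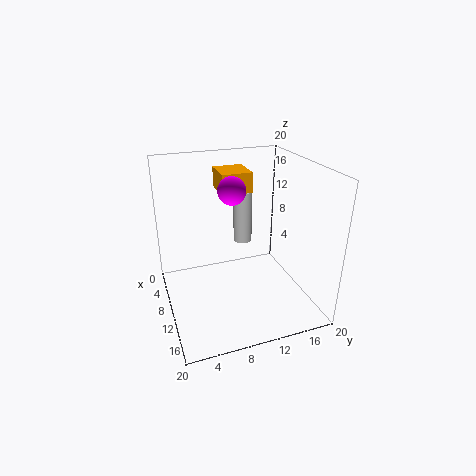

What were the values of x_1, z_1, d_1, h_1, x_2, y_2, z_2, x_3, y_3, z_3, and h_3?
x_1 = 1.5
z_1 = 15
d_1 = 4.5
h_1 = 3
x_2 = 7.5
y_2 = 10
z_2 = 16
x_3 = 2.5
y_3 = 13.5
z_3 = 5.5
h_3 = 8.5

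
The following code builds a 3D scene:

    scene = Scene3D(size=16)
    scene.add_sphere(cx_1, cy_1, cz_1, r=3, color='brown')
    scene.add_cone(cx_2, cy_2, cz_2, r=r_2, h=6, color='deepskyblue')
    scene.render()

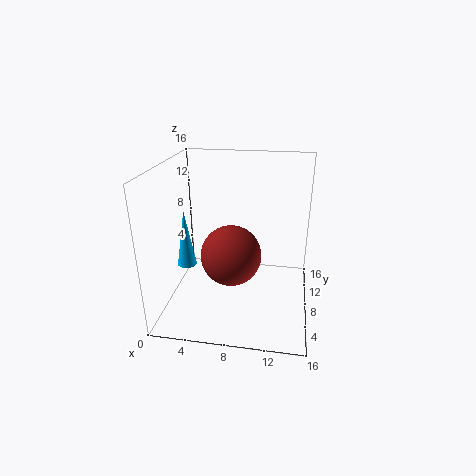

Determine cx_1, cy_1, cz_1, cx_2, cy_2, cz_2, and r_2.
cx_1 = 8, cy_1 = 4, cz_1 = 8, cx_2 = 3, cy_2 = 5, cz_2 = 6, r_2 = 1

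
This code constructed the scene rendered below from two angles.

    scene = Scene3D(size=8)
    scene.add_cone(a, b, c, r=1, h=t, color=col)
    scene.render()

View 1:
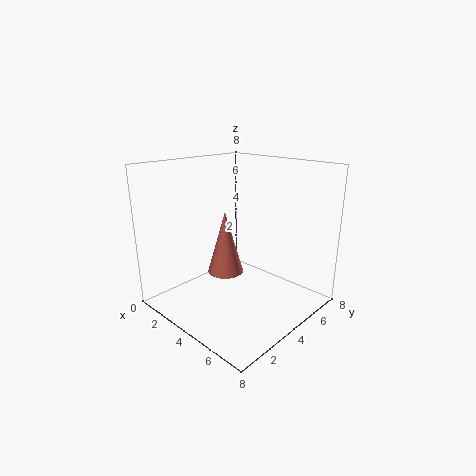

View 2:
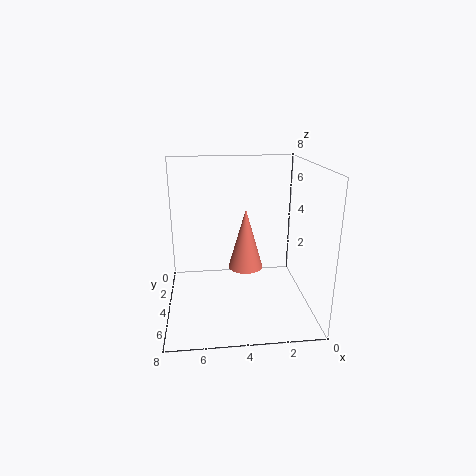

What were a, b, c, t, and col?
a = 3.5; b = 3.5; c = 2; t = 3.5; col = 'salmon'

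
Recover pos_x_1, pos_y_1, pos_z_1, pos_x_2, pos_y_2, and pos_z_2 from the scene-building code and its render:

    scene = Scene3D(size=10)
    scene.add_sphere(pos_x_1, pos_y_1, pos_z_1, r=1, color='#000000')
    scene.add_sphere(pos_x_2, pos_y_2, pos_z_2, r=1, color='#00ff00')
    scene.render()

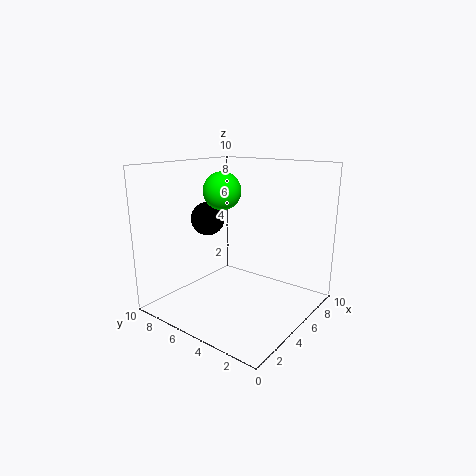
pos_x_1 = 2; pos_y_1 = 5; pos_z_1 = 7; pos_x_2 = 1; pos_y_2 = 3; pos_z_2 = 9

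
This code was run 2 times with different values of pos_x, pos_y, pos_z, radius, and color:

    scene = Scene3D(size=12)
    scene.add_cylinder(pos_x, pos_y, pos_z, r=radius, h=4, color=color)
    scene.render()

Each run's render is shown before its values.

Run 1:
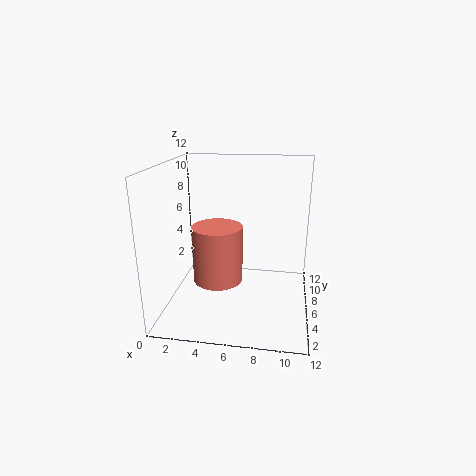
pos_x = 5.25, pos_y = 1.75, pos_z = 4.5, radius = 1.75, color = 'salmon'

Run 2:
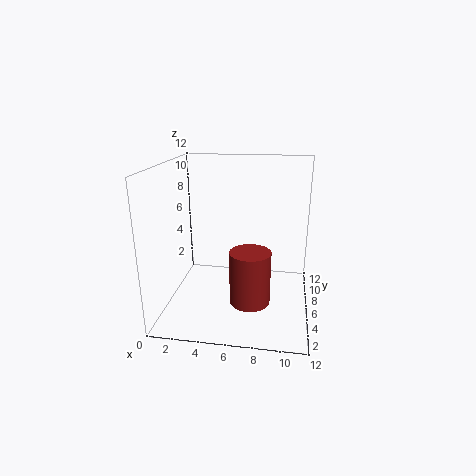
pos_x = 7.5, pos_y = 2.25, pos_z = 2.5, radius = 1.5, color = 'brown'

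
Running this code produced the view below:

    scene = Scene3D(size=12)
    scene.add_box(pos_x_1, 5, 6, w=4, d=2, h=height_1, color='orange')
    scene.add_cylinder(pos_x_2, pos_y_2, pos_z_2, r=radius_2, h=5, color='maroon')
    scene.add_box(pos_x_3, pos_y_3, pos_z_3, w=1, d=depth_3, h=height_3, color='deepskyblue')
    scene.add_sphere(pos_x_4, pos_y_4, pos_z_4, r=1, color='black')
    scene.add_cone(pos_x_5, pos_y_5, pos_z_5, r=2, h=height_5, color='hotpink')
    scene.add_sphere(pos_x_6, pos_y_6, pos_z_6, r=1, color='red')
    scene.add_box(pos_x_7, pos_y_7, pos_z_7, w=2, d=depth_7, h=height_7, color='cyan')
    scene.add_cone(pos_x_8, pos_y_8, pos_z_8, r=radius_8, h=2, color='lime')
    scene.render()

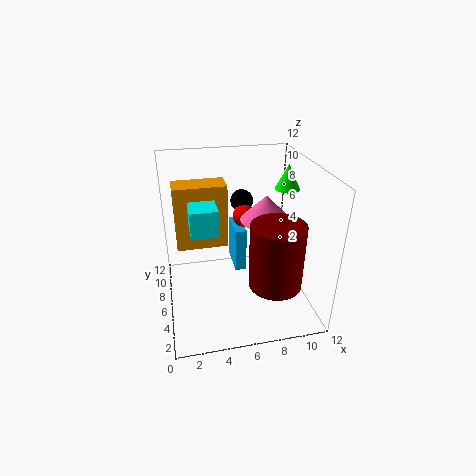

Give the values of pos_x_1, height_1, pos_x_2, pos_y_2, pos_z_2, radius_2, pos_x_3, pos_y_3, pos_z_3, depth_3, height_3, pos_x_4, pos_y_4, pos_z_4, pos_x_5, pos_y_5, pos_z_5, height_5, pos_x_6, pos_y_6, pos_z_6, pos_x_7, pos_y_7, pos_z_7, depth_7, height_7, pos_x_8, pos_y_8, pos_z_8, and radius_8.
pos_x_1 = 1; height_1 = 5; pos_x_2 = 8; pos_y_2 = 2; pos_z_2 = 4; radius_2 = 2; pos_x_3 = 6; pos_y_3 = 7; pos_z_3 = 2; depth_3 = 3; height_3 = 4; pos_x_4 = 7; pos_y_4 = 9; pos_z_4 = 8; pos_x_5 = 8; pos_y_5 = 5; pos_z_5 = 8; height_5 = 2; pos_x_6 = 7; pos_y_6 = 8; pos_z_6 = 7; pos_x_7 = 2; pos_y_7 = 3; pos_z_7 = 8; depth_7 = 2; height_7 = 2; pos_x_8 = 10; pos_y_8 = 6; pos_z_8 = 10; radius_8 = 1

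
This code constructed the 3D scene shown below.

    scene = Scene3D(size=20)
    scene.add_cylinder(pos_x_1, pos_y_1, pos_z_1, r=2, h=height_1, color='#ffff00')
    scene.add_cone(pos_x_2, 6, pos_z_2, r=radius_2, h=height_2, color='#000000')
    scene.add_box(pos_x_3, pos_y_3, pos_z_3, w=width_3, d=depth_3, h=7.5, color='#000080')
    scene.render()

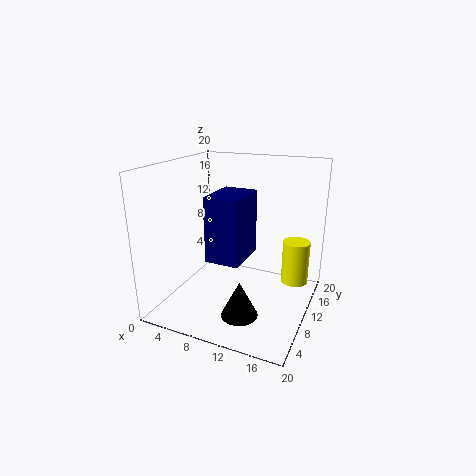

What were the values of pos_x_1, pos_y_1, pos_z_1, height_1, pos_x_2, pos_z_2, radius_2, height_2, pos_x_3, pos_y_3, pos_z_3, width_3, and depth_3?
pos_x_1 = 17, pos_y_1 = 15.5, pos_z_1 = 2, height_1 = 6.5, pos_x_2 = 12, pos_z_2 = 0.5, radius_2 = 2.5, height_2 = 5, pos_x_3 = 10, pos_y_3 = 1, pos_z_3 = 10.5, width_3 = 4, depth_3 = 5.5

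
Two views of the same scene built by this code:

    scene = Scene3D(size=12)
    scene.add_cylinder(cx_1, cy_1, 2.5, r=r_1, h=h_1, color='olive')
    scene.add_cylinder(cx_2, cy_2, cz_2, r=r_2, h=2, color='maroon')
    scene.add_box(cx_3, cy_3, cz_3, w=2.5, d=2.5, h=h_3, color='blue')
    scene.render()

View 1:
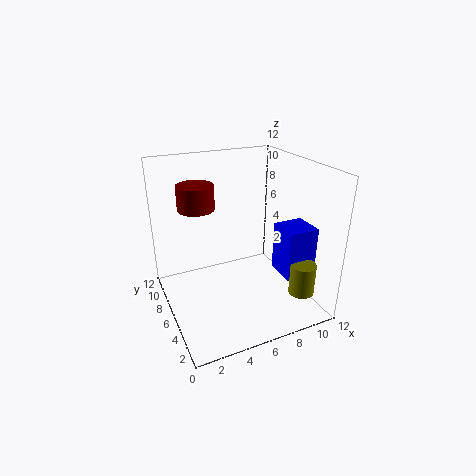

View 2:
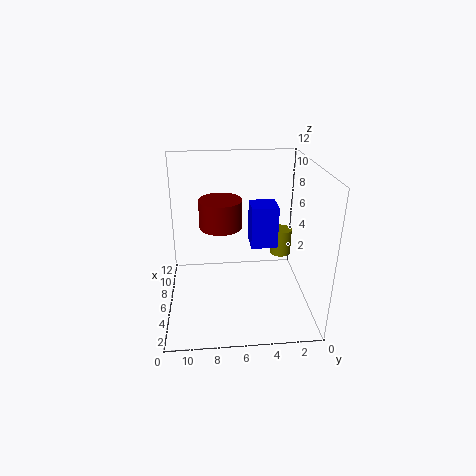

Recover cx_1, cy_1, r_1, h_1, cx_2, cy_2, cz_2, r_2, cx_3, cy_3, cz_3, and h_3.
cx_1 = 9.5; cy_1 = 1.5; r_1 = 1; h_1 = 2.5; cx_2 = 3; cy_2 = 7.5; cz_2 = 8.5; r_2 = 1.5; cx_3 = 8.5; cy_3 = 2; cz_3 = 3.5; h_3 = 4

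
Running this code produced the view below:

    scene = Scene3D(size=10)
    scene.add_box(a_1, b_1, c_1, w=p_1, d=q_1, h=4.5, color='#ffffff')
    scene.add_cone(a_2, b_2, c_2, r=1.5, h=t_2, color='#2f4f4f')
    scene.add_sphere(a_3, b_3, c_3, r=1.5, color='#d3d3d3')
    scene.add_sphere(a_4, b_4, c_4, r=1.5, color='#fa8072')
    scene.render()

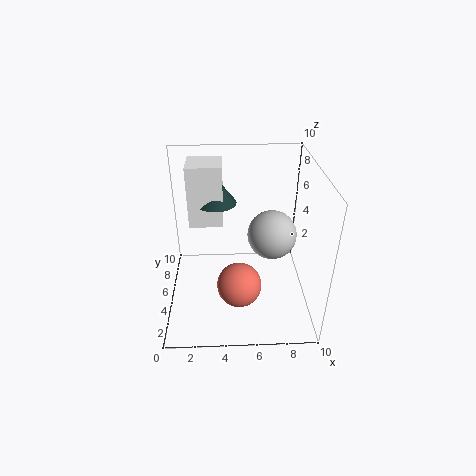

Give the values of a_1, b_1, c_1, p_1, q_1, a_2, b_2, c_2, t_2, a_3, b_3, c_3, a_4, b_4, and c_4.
a_1 = 1.5
b_1 = 6.5
c_1 = 5
p_1 = 2.5
q_1 = 2.5
a_2 = 3.5
b_2 = 7.5
c_2 = 6.5
t_2 = 2
a_3 = 7
b_3 = 3
c_3 = 6.5
a_4 = 5
b_4 = 3
c_4 = 2.5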